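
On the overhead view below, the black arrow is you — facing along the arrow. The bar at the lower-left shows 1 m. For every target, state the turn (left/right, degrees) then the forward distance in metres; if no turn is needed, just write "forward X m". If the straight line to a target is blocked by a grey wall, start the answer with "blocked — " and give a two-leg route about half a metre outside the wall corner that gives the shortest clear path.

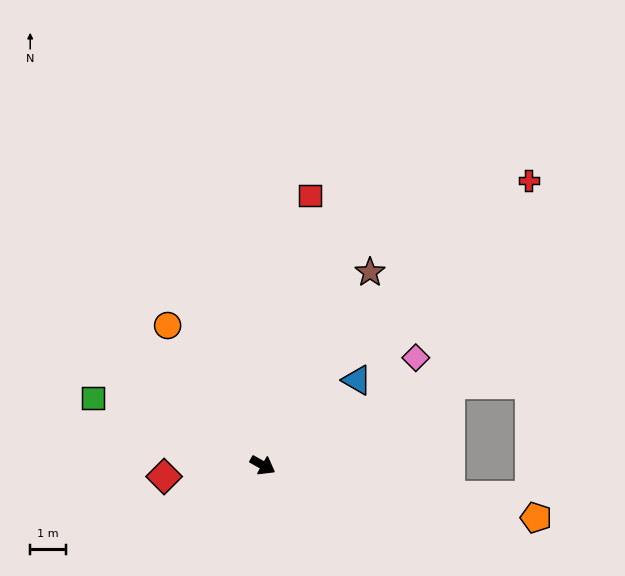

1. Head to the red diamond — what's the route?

turn right 144°, forward 2.8 m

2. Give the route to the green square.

turn right 172°, forward 5.2 m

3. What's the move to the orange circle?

turn left 154°, forward 4.8 m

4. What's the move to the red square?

turn left 110°, forward 7.7 m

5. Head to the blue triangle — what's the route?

turn left 72°, forward 3.6 m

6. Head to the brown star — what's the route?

turn left 90°, forward 6.2 m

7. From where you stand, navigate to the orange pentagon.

turn left 19°, forward 7.9 m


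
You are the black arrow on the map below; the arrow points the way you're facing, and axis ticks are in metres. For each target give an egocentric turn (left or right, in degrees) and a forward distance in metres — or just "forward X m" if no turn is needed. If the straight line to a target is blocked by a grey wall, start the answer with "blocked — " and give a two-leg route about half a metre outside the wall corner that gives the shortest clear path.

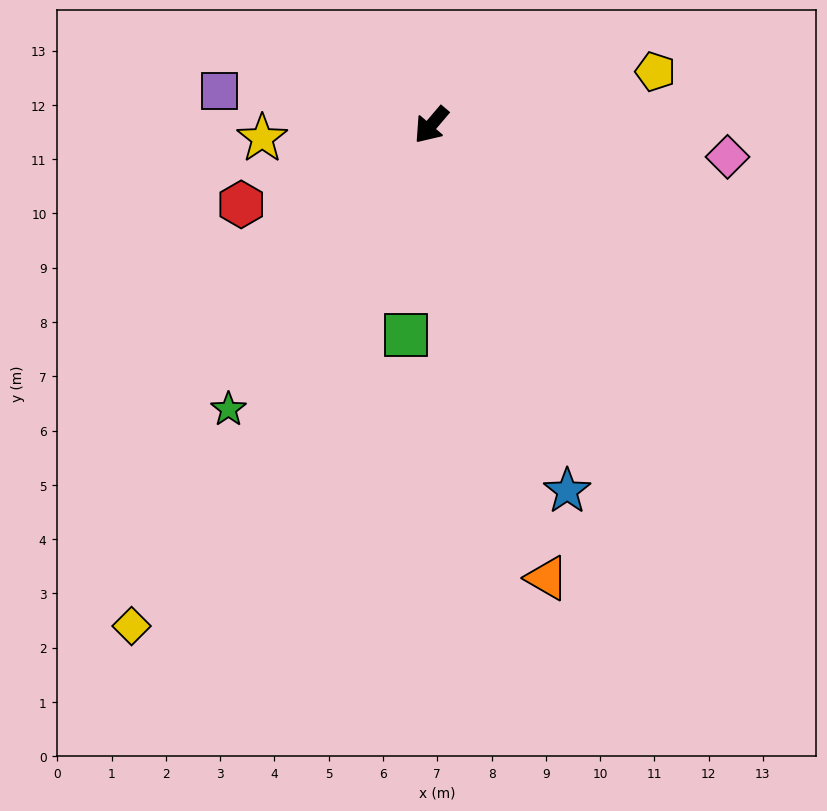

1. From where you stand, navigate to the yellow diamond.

turn left 10°, forward 10.8 m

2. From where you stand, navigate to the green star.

turn left 5°, forward 6.4 m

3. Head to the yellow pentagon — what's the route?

turn left 144°, forward 4.2 m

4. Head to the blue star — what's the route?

turn left 61°, forward 7.2 m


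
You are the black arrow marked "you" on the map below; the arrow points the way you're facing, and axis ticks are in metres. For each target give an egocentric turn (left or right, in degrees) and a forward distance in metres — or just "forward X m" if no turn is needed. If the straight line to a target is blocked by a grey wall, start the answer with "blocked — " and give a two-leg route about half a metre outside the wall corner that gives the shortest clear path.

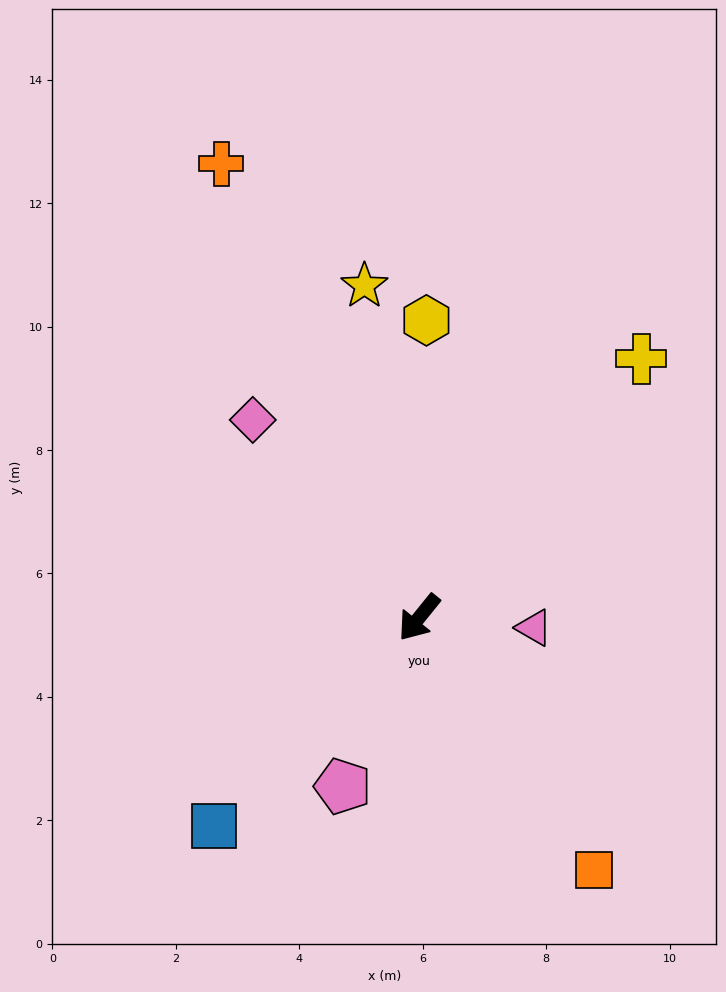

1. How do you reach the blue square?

turn right 6°, forward 4.7 m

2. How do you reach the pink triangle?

turn left 124°, forward 1.9 m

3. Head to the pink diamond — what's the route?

turn right 101°, forward 4.2 m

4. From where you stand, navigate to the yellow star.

turn right 132°, forward 5.5 m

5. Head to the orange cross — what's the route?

turn right 117°, forward 8.0 m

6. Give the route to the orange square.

turn left 74°, forward 5.0 m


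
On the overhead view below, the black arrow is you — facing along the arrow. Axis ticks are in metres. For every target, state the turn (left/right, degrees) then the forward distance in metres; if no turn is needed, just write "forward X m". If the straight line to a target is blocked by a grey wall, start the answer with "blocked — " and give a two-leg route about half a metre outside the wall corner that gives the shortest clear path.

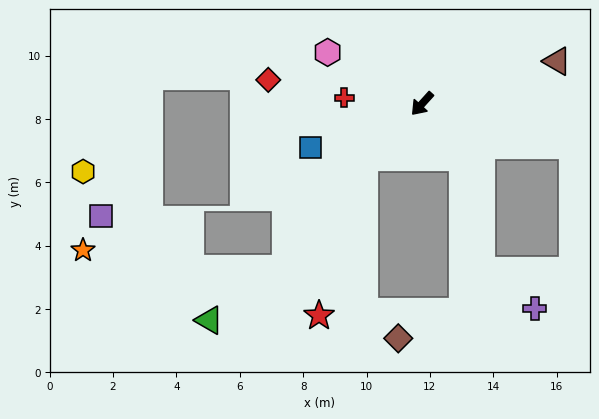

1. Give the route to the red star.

blocked — turn right 5°, forward 2.5 m, then turn left 31°, forward 5.2 m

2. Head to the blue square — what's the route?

turn right 26°, forward 3.8 m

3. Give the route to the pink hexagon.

turn right 76°, forward 3.4 m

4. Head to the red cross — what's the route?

turn right 52°, forward 2.5 m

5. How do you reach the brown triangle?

turn left 150°, forward 4.5 m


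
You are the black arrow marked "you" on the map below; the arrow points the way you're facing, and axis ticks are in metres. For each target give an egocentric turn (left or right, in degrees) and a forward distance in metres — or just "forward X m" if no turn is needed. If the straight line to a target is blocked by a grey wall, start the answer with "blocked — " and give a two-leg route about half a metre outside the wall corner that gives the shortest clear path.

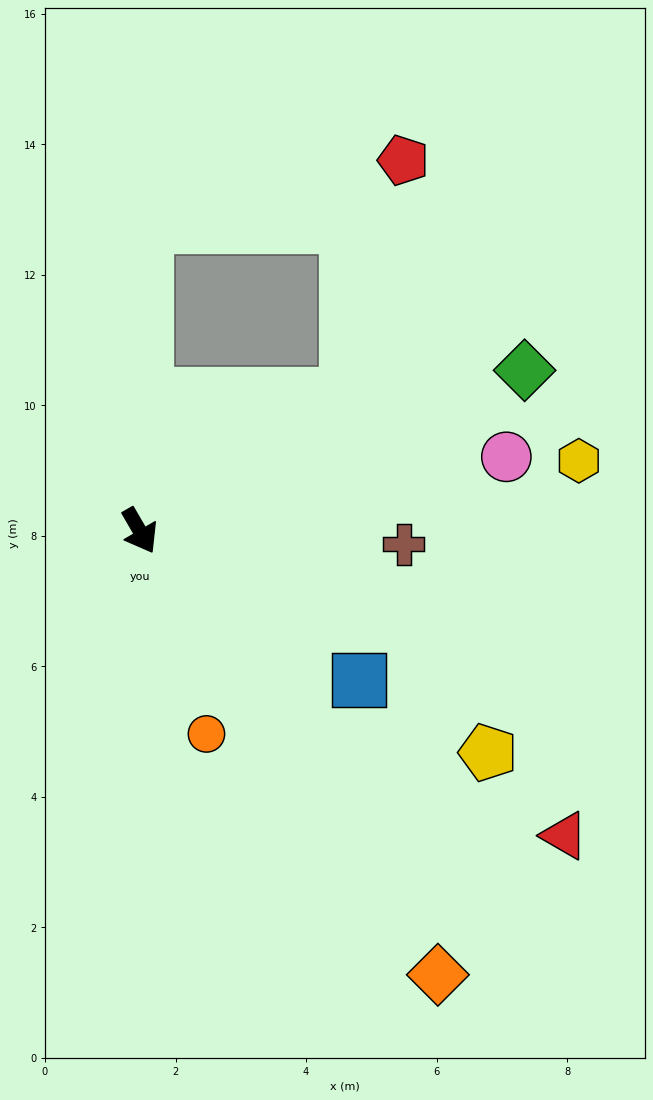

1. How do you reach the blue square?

turn left 26°, forward 4.1 m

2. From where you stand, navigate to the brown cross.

turn left 57°, forward 4.0 m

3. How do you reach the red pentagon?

blocked — turn left 93°, forward 3.8 m, then turn left 44°, forward 3.7 m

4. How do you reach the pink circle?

turn left 71°, forward 5.7 m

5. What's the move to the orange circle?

turn right 12°, forward 3.3 m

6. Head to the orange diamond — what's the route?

turn left 4°, forward 8.2 m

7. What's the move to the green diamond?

turn left 83°, forward 6.4 m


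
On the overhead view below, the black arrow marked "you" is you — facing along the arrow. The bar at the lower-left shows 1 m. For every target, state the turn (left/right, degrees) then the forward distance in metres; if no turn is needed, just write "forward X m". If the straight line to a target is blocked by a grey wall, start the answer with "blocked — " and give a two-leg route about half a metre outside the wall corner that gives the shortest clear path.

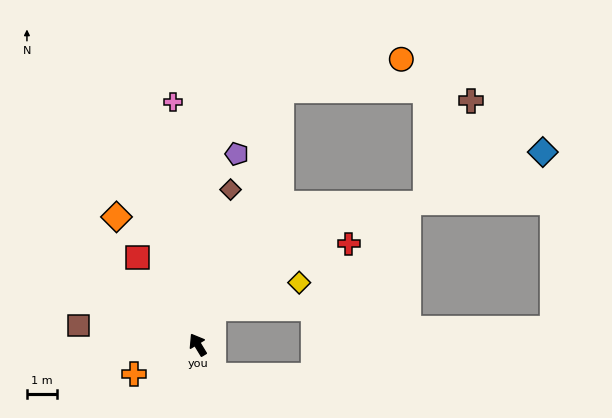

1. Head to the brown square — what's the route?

turn left 49°, forward 4.1 m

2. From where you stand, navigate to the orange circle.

blocked — turn right 50°, forward 9.0 m, then turn right 57°, forward 4.1 m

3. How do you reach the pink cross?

turn right 25°, forward 8.2 m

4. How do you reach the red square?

turn left 3°, forward 3.5 m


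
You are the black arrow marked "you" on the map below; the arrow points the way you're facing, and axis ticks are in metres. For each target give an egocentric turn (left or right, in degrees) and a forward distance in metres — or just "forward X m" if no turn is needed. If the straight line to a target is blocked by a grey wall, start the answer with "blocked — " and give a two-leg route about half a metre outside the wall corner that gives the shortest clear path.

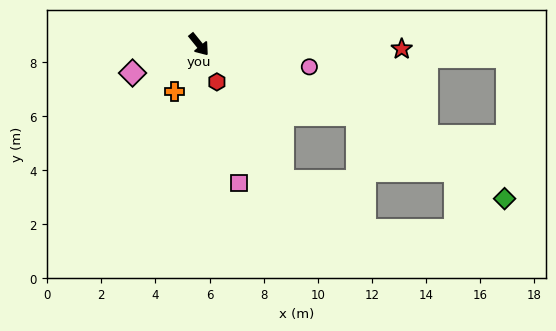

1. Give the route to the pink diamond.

turn right 106°, forward 2.7 m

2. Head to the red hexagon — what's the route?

turn right 13°, forward 1.5 m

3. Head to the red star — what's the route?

turn left 50°, forward 7.5 m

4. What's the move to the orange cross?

turn right 67°, forward 2.0 m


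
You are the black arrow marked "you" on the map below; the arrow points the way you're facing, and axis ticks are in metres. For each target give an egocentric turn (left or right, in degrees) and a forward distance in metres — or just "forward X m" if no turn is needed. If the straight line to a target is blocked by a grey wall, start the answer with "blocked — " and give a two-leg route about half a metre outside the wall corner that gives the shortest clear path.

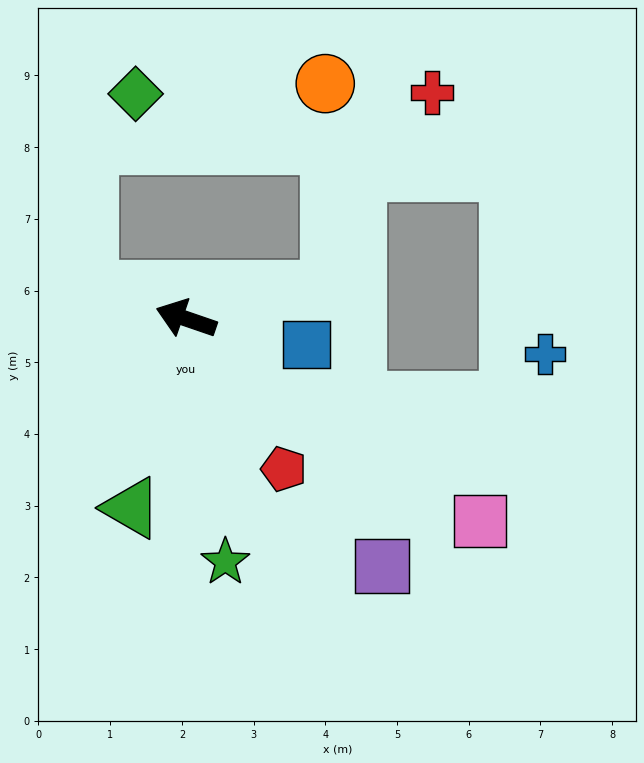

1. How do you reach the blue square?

turn right 173°, forward 1.7 m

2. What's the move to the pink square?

turn left 164°, forward 5.0 m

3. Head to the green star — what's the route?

turn left 118°, forward 3.4 m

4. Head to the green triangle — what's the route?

turn left 93°, forward 2.7 m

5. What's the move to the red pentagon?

turn left 142°, forward 2.5 m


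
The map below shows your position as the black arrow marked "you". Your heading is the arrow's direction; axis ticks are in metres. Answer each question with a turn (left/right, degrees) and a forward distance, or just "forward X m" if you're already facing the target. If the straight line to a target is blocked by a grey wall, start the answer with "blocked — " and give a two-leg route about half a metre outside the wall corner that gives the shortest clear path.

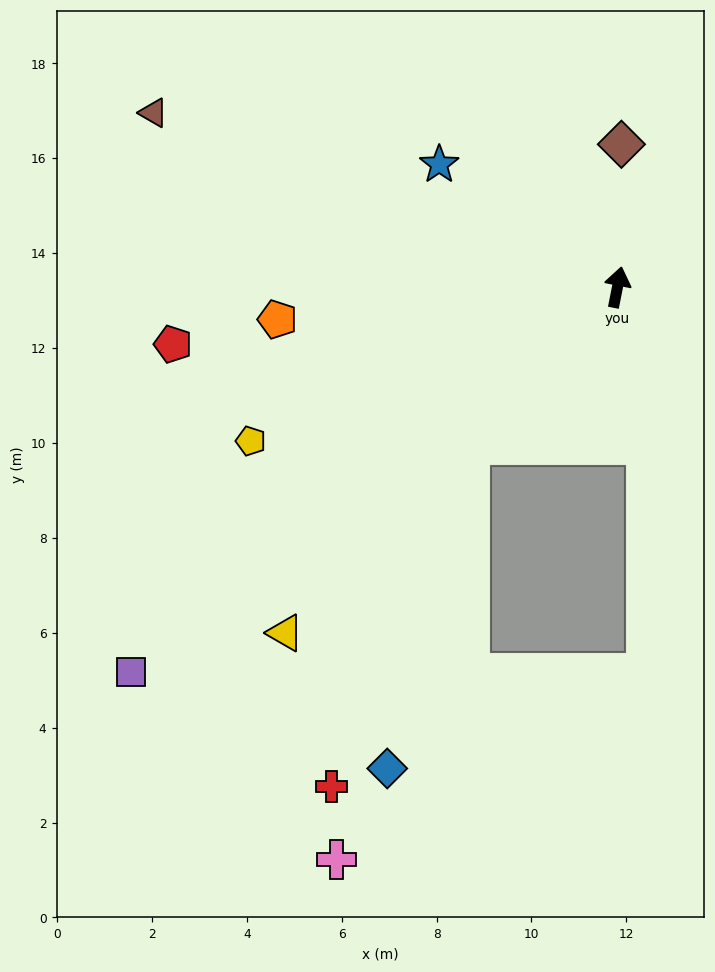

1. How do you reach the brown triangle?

turn left 81°, forward 10.4 m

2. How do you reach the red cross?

blocked — turn left 148°, forward 4.6 m, then turn left 21°, forward 7.8 m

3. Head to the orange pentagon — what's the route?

turn left 107°, forward 7.2 m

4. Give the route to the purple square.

turn left 140°, forward 13.1 m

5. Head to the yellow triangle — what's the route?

turn left 147°, forward 10.1 m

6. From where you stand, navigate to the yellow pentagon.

turn left 124°, forward 8.4 m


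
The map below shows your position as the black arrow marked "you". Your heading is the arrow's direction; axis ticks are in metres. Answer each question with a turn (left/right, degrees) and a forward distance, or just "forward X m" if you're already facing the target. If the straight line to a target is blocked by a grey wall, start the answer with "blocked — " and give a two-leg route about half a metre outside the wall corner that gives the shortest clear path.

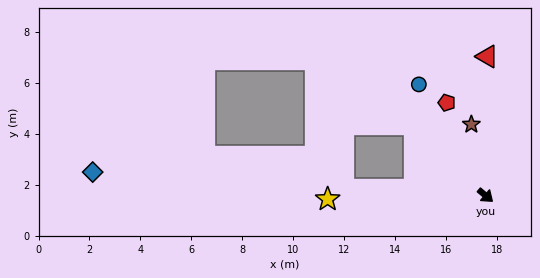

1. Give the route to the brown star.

turn left 141°, forward 2.8 m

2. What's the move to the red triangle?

turn left 129°, forward 5.5 m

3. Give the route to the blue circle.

turn left 161°, forward 5.1 m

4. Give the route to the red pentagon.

turn left 153°, forward 4.0 m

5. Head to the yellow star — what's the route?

turn right 139°, forward 6.2 m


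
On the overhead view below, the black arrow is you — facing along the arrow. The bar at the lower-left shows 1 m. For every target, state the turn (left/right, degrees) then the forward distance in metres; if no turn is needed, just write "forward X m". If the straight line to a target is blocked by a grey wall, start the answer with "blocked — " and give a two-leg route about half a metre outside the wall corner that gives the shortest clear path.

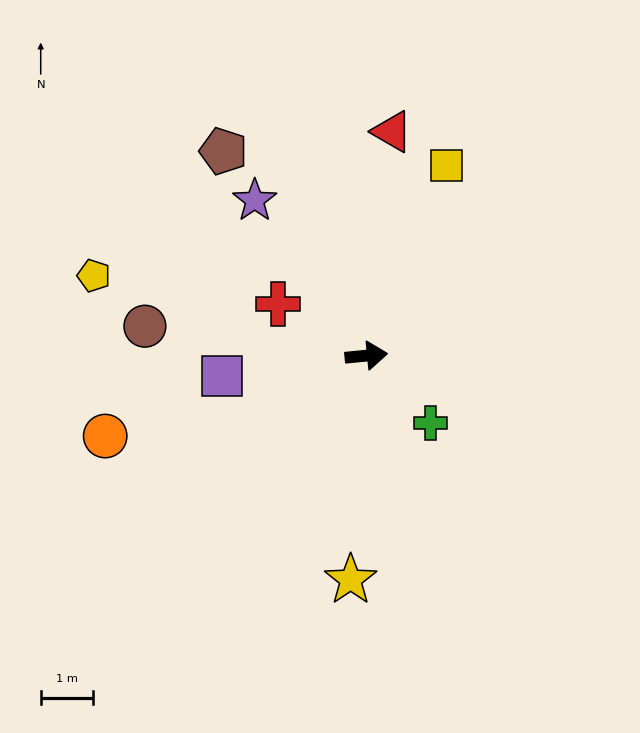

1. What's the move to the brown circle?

turn left 167°, forward 4.3 m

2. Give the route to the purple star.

turn left 120°, forward 3.6 m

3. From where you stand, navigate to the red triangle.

turn left 78°, forward 4.3 m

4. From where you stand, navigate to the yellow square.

turn left 62°, forward 3.9 m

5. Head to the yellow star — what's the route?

turn right 100°, forward 4.3 m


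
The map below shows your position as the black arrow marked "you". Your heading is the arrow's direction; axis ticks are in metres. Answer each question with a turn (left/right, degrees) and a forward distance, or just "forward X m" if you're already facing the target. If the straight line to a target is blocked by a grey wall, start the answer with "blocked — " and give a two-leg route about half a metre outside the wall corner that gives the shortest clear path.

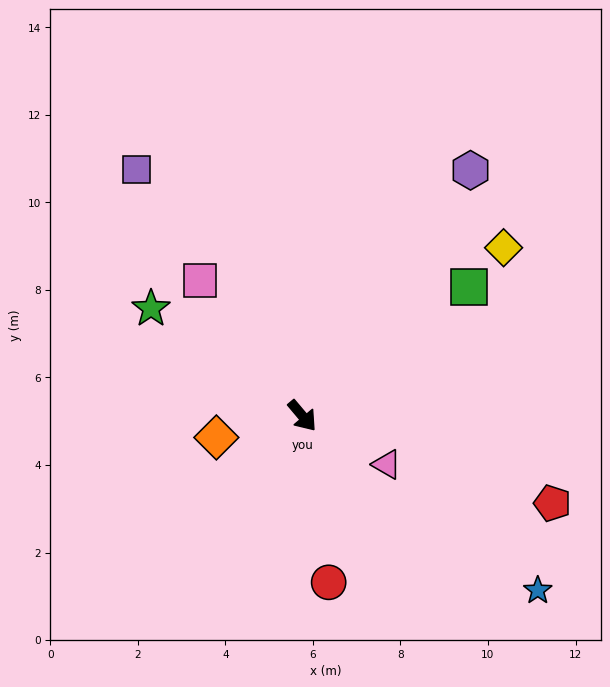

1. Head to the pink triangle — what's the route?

turn left 20°, forward 2.2 m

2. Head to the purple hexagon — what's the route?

turn left 105°, forward 6.8 m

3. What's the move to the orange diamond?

turn right 116°, forward 2.0 m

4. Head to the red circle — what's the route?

turn right 31°, forward 3.9 m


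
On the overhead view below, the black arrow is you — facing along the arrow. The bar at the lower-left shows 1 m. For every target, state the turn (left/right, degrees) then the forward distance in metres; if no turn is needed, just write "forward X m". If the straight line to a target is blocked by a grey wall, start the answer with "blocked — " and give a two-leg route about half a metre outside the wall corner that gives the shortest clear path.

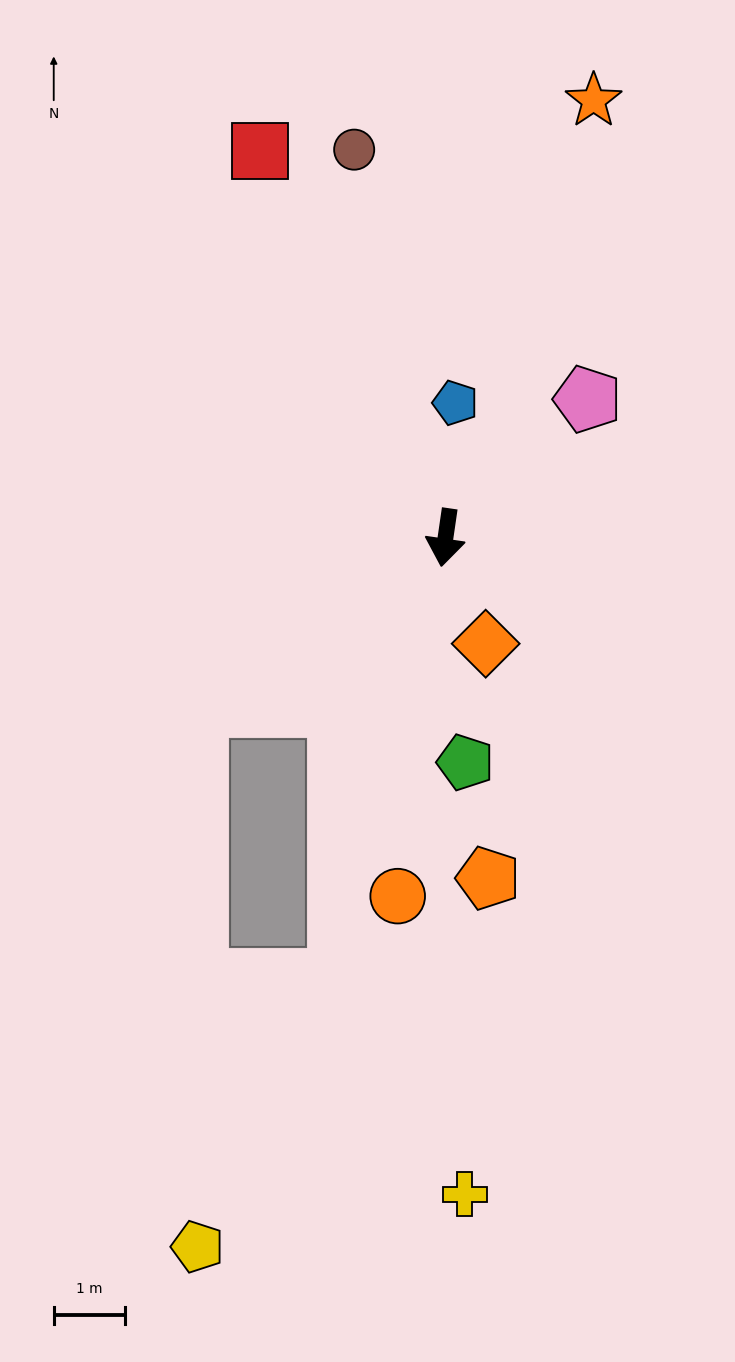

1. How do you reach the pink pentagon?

turn left 143°, forward 2.8 m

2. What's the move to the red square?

turn right 146°, forward 6.0 m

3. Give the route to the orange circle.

forward 5.1 m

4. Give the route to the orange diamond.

turn left 29°, forward 1.6 m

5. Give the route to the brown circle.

turn right 158°, forward 5.6 m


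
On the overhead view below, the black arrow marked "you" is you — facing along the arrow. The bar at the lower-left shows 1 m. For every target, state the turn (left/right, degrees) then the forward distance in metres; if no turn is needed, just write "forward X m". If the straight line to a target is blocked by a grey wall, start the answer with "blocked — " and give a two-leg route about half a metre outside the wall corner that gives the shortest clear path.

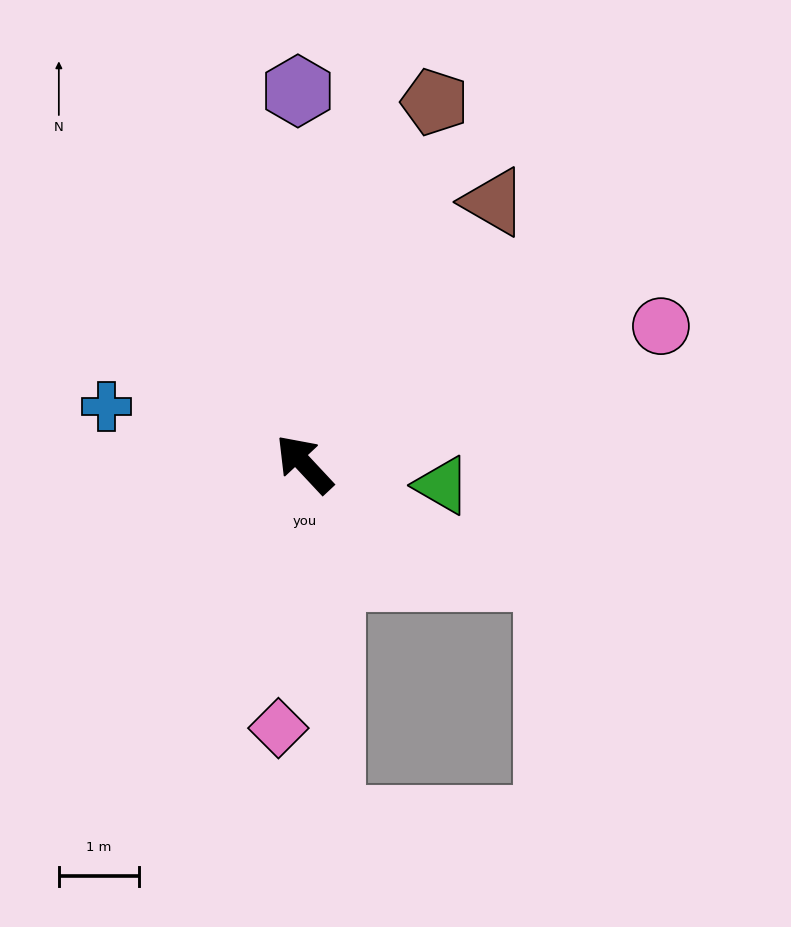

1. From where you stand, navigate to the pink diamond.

turn left 131°, forward 3.3 m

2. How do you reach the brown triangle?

turn right 79°, forward 4.0 m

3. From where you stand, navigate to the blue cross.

turn left 31°, forward 2.6 m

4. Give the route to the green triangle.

turn right 142°, forward 1.7 m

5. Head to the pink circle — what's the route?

turn right 112°, forward 4.7 m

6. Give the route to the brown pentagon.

turn right 63°, forward 4.8 m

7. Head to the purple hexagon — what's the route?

turn right 42°, forward 4.6 m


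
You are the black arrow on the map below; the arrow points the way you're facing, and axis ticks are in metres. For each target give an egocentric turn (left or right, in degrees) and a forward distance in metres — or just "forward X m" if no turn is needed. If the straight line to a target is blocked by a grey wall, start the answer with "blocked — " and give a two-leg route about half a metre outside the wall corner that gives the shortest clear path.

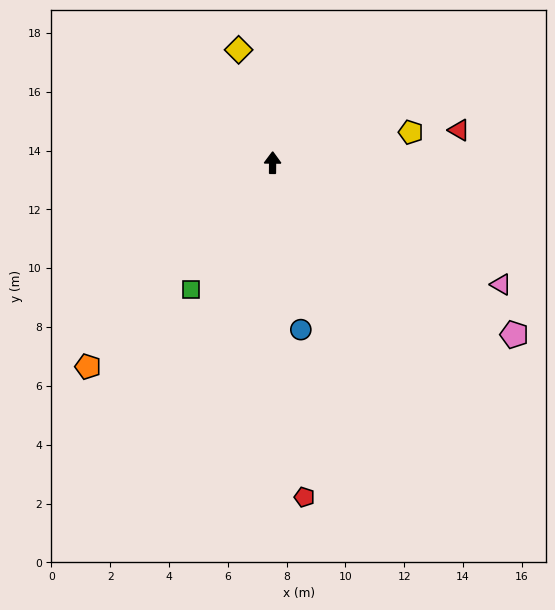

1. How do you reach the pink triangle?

turn right 118°, forward 8.8 m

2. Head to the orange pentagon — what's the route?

turn left 138°, forward 9.4 m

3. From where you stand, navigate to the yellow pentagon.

turn right 77°, forward 4.8 m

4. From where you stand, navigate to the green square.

turn left 148°, forward 5.1 m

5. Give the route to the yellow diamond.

turn left 17°, forward 4.0 m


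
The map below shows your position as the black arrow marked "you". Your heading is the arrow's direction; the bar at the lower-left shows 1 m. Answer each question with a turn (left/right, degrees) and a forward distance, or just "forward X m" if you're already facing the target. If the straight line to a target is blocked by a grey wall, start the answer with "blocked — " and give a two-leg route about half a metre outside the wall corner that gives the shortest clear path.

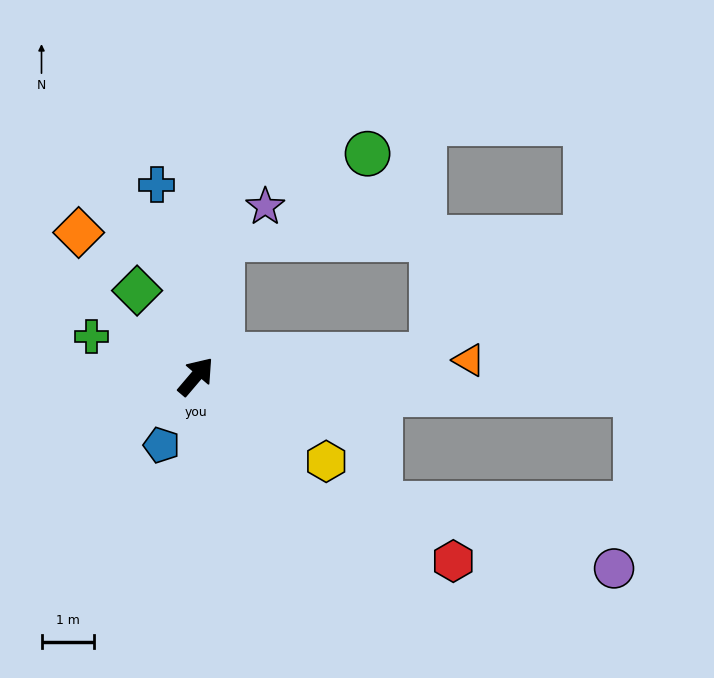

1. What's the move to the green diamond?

turn left 75°, forward 2.0 m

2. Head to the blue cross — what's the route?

turn left 52°, forward 3.7 m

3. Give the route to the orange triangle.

turn right 46°, forward 5.2 m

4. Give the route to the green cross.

turn left 109°, forward 2.1 m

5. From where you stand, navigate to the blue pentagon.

turn right 166°, forward 1.5 m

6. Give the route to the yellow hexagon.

turn right 83°, forward 3.0 m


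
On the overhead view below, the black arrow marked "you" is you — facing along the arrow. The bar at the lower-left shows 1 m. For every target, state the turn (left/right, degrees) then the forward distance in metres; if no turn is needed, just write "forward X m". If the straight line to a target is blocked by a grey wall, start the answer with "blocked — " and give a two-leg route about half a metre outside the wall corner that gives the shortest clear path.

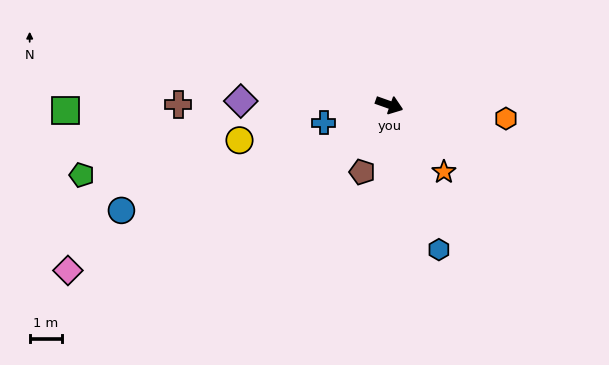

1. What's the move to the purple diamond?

turn right 162°, forward 4.6 m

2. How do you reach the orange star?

turn right 31°, forward 2.7 m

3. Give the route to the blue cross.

turn right 145°, forward 2.1 m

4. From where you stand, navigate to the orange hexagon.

turn left 13°, forward 3.7 m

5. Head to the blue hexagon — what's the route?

turn right 52°, forward 4.8 m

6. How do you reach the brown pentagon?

turn right 92°, forward 2.3 m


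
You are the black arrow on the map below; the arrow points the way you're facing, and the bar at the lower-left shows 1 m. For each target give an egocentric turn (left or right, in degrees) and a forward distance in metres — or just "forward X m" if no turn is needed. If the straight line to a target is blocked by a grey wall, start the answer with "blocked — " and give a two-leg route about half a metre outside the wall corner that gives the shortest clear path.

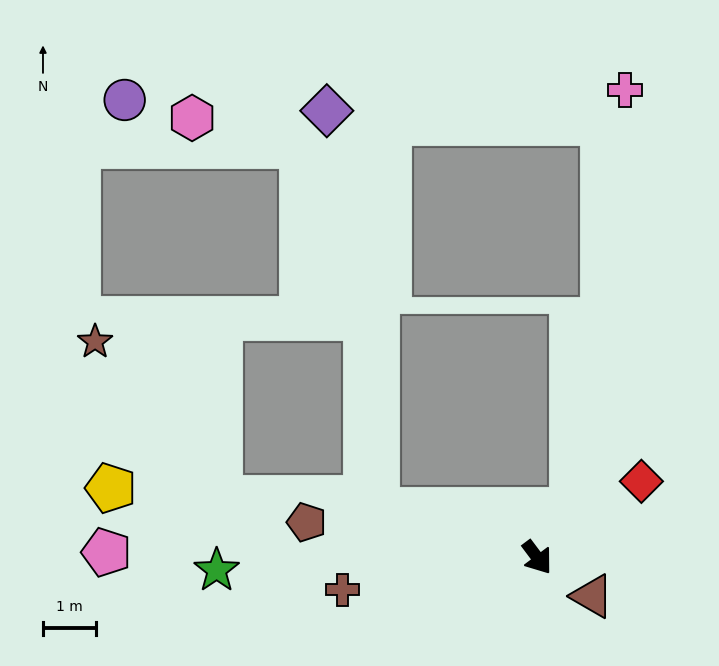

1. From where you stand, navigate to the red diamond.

turn left 89°, forward 2.4 m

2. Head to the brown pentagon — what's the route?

turn right 136°, forward 4.4 m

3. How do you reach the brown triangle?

turn left 18°, forward 1.3 m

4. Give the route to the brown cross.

turn right 117°, forward 3.7 m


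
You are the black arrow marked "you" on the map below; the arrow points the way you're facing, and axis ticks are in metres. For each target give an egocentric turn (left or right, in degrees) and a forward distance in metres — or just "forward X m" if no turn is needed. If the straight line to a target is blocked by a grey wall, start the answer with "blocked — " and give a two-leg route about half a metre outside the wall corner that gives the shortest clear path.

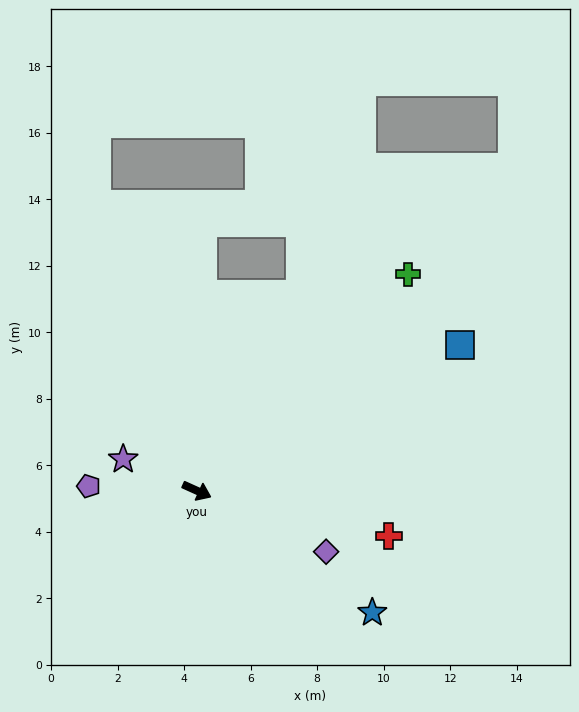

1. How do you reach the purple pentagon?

turn right 158°, forward 3.3 m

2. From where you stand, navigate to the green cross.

turn left 70°, forward 9.1 m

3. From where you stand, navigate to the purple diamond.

forward 4.3 m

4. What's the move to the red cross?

turn left 11°, forward 5.9 m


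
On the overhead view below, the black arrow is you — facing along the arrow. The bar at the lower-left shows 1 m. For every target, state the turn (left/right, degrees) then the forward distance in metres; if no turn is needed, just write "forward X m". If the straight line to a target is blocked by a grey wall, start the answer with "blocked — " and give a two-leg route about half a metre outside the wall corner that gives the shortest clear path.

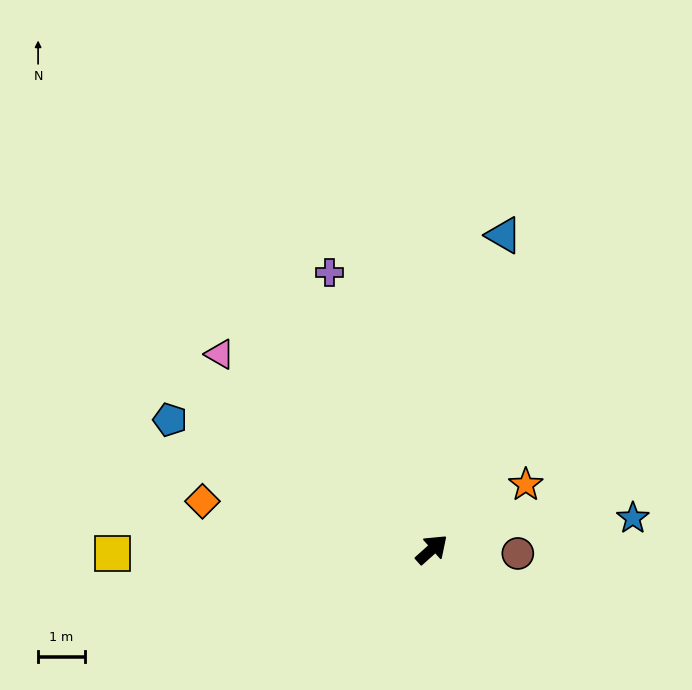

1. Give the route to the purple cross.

turn left 68°, forward 6.3 m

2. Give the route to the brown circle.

turn right 45°, forward 1.8 m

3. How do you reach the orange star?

turn right 7°, forward 2.4 m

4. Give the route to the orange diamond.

turn left 126°, forward 5.0 m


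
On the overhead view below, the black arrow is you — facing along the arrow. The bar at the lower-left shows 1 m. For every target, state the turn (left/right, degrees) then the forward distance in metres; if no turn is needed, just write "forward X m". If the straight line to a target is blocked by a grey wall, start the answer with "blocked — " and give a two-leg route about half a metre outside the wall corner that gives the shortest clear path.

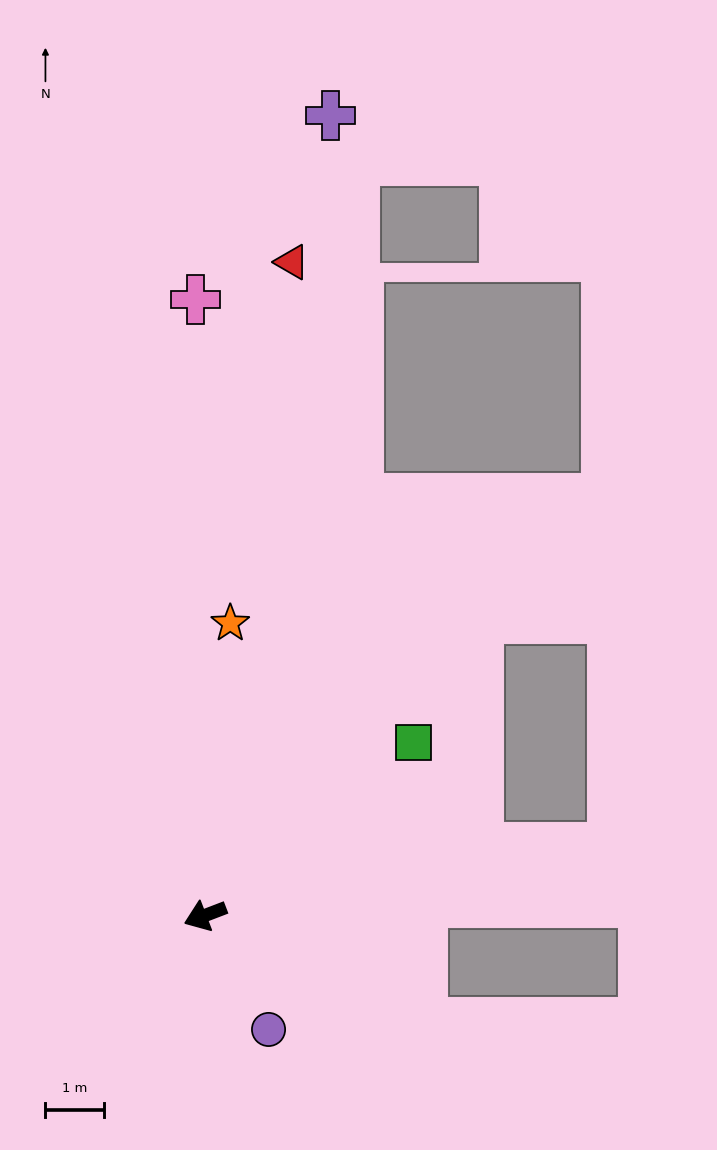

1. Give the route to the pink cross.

turn right 110°, forward 10.6 m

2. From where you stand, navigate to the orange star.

turn right 116°, forward 5.0 m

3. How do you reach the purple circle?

turn left 98°, forward 2.2 m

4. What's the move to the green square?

turn right 161°, forward 4.6 m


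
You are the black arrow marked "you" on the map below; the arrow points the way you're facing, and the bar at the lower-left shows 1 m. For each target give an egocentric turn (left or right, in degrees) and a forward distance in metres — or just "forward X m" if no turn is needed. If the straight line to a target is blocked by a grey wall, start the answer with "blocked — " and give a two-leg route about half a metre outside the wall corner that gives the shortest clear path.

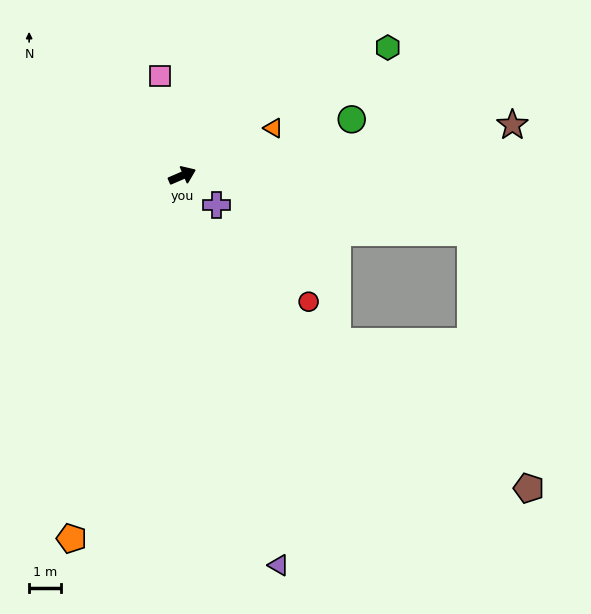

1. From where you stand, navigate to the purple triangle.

turn right 99°, forward 12.6 m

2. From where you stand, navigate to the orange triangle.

turn left 4°, forward 3.2 m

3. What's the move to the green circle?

turn right 5°, forward 5.6 m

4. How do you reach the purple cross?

turn right 64°, forward 1.4 m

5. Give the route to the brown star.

turn right 15°, forward 10.5 m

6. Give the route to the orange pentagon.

turn right 130°, forward 11.9 m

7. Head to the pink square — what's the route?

turn left 79°, forward 3.2 m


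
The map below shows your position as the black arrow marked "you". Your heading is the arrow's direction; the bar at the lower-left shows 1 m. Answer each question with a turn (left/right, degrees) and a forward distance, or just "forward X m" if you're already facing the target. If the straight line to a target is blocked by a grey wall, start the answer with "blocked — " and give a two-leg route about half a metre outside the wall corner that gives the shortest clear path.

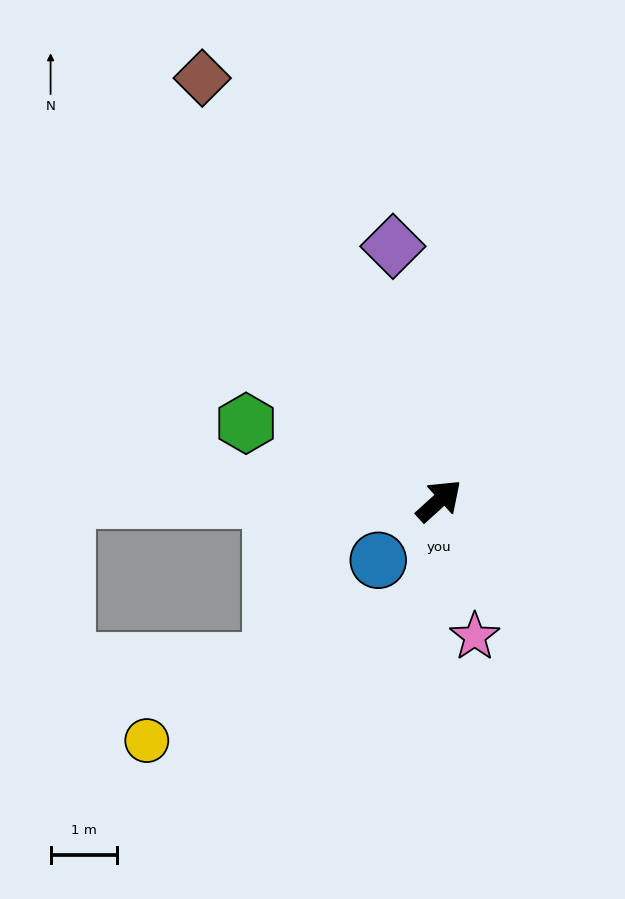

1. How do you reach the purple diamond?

turn left 58°, forward 3.9 m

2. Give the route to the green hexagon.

turn left 116°, forward 3.1 m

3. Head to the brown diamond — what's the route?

turn left 77°, forward 7.3 m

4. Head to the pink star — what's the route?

turn right 117°, forward 2.1 m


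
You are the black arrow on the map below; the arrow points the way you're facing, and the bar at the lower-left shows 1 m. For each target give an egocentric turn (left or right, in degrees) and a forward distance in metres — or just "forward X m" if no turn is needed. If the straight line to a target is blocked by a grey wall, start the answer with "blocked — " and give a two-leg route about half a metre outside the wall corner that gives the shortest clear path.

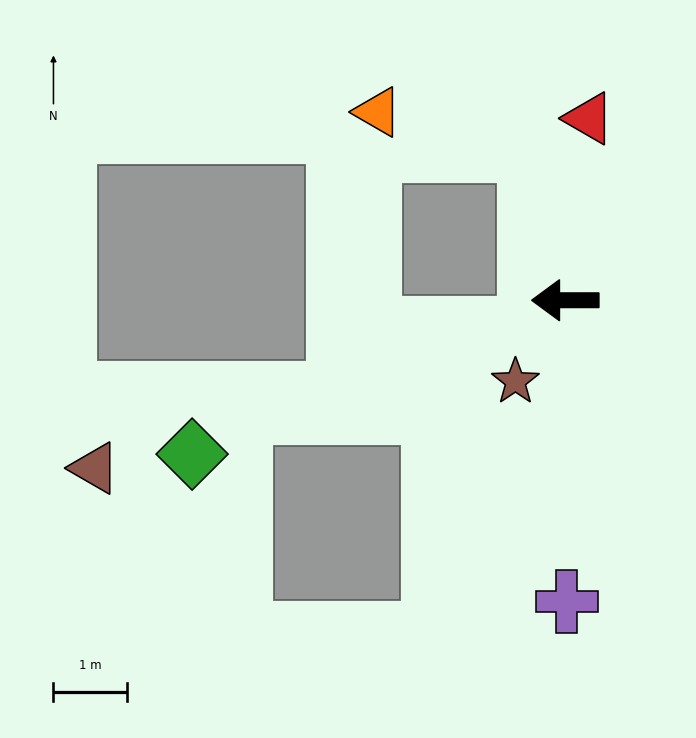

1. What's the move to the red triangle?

turn right 97°, forward 2.5 m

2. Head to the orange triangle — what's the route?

blocked — turn right 76°, forward 2.1 m, then turn left 61°, forward 2.1 m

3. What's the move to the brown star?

turn left 58°, forward 1.3 m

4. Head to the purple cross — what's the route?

turn left 90°, forward 4.1 m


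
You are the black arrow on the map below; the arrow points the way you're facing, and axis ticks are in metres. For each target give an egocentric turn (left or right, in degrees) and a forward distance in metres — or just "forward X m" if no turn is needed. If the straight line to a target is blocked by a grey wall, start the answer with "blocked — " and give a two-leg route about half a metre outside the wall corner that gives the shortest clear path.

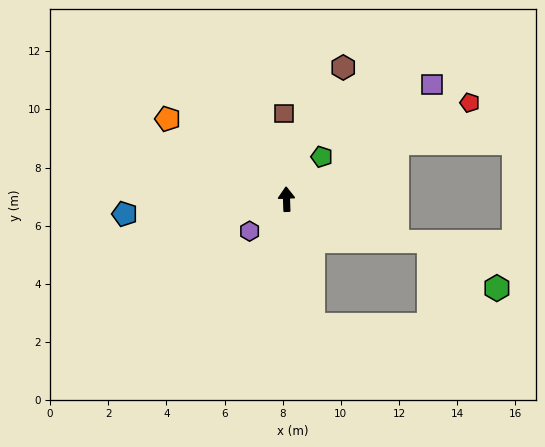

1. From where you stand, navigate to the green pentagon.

turn right 42°, forward 1.9 m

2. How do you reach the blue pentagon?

turn left 93°, forward 5.6 m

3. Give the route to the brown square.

forward 2.9 m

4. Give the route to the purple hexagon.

turn left 129°, forward 1.7 m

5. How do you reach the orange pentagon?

turn left 54°, forward 4.9 m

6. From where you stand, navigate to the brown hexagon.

turn right 25°, forward 4.9 m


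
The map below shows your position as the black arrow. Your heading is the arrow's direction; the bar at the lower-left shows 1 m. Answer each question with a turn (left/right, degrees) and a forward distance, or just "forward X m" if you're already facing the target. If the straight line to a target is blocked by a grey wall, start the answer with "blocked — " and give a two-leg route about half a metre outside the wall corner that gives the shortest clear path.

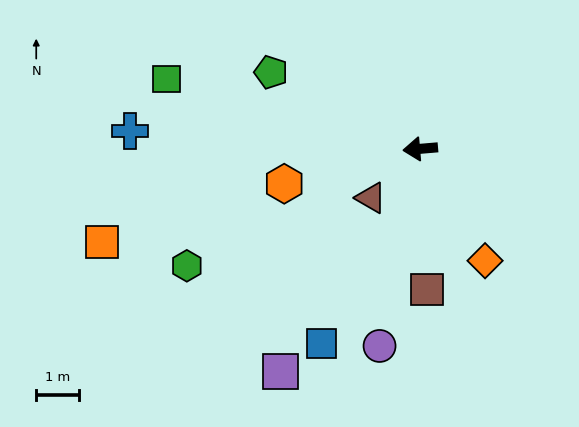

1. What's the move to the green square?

turn right 20°, forward 6.1 m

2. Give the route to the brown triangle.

turn left 40°, forward 1.6 m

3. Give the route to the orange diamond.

turn left 115°, forward 3.0 m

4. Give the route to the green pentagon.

turn right 32°, forward 3.9 m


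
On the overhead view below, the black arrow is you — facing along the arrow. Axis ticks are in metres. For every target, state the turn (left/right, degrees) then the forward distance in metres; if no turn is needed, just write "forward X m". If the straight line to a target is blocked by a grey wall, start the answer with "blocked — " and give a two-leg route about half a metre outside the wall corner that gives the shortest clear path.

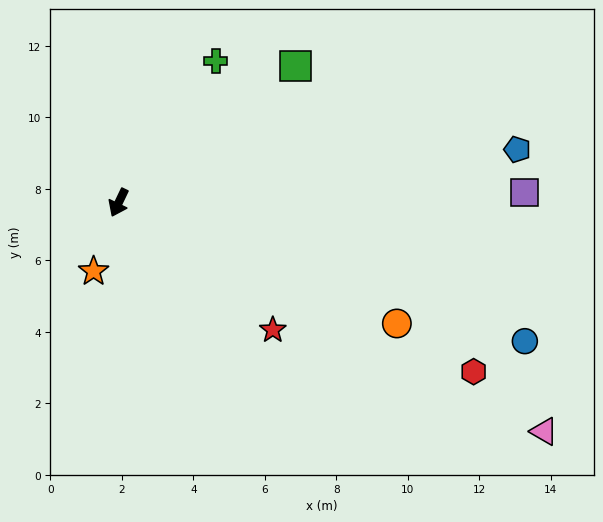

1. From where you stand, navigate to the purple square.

turn left 117°, forward 11.4 m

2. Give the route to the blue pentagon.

turn left 123°, forward 11.3 m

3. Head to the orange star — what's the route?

turn left 6°, forward 2.0 m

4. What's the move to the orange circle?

turn left 92°, forward 8.5 m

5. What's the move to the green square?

turn left 153°, forward 6.3 m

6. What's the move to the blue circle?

turn left 97°, forward 12.0 m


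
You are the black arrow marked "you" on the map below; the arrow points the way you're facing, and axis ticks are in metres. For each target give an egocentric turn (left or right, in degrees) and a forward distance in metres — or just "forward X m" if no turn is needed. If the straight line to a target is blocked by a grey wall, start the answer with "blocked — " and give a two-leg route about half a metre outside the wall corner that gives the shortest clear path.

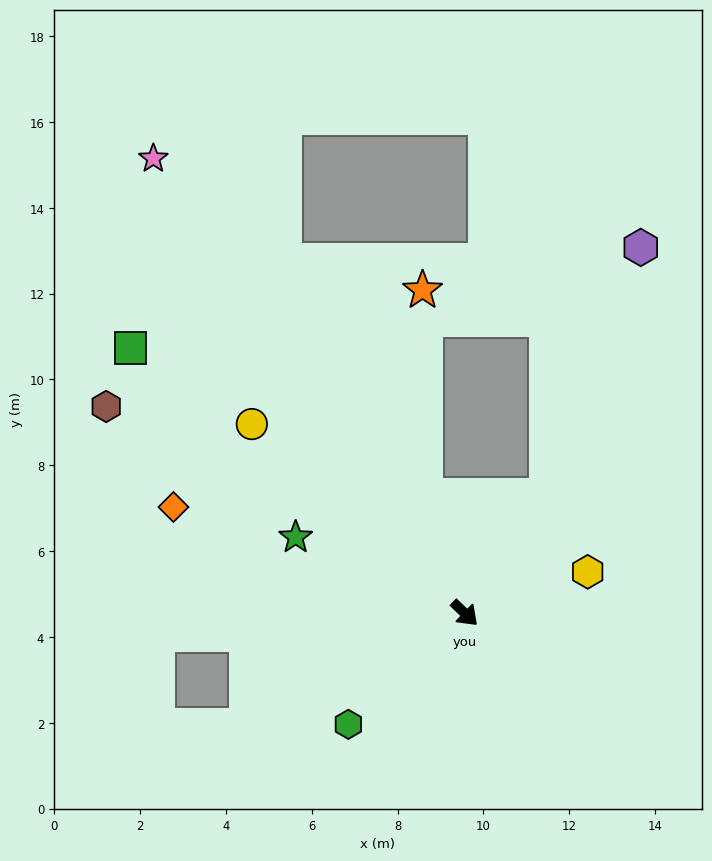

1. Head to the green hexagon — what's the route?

turn right 93°, forward 3.7 m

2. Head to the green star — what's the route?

turn right 160°, forward 4.3 m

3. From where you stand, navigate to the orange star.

blocked — turn left 153°, forward 2.9 m, then turn right 19°, forward 4.8 m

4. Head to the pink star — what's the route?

turn left 168°, forward 12.8 m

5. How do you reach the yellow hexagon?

turn left 62°, forward 3.0 m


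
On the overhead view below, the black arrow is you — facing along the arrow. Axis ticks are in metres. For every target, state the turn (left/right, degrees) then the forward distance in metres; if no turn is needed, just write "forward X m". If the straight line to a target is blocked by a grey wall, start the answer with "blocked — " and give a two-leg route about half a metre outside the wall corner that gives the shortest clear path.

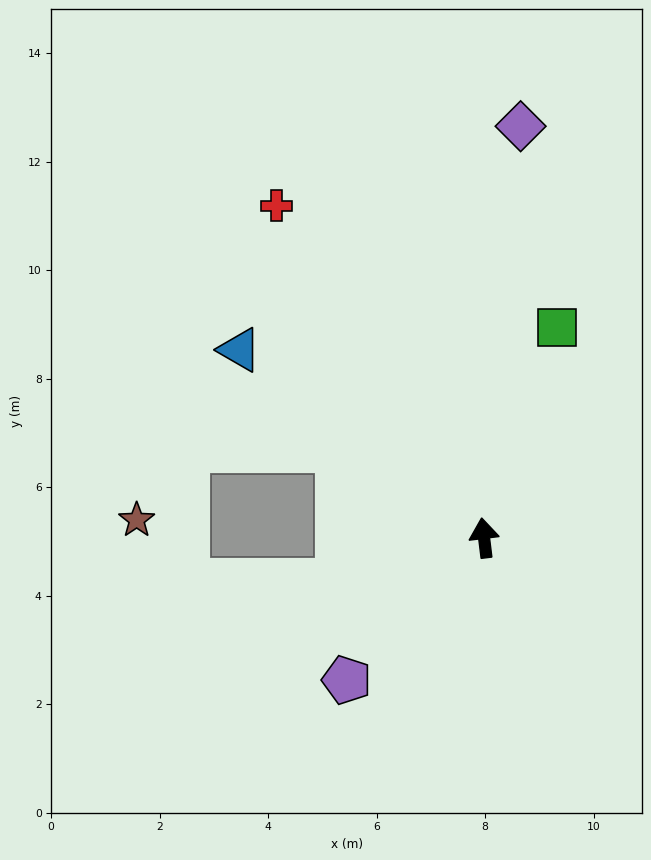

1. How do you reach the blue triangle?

turn left 46°, forward 5.7 m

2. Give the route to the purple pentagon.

turn left 129°, forward 3.6 m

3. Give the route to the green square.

turn right 26°, forward 4.1 m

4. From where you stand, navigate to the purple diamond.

turn right 12°, forward 7.6 m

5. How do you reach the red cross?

turn left 25°, forward 7.2 m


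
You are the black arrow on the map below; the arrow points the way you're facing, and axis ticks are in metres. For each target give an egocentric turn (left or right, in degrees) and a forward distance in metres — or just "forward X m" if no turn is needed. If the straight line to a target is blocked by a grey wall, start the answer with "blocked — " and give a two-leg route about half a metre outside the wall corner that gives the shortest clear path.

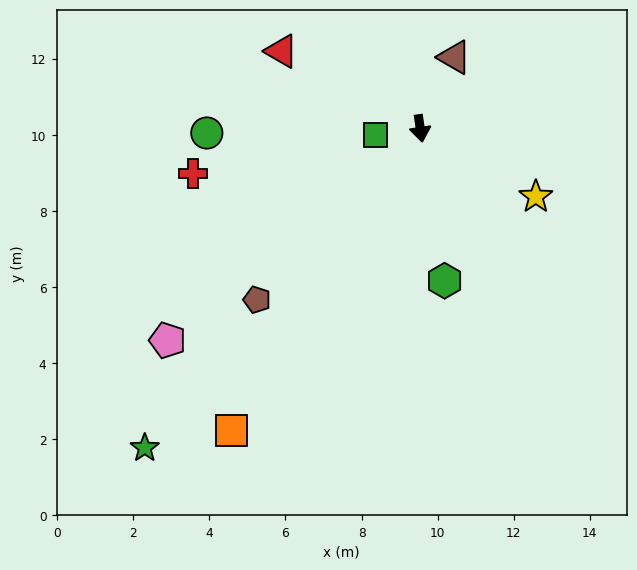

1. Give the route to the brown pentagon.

turn right 52°, forward 6.2 m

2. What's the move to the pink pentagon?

turn right 58°, forward 8.7 m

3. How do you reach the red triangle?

turn right 127°, forward 4.2 m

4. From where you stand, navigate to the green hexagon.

forward 4.1 m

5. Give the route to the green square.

turn right 90°, forward 1.2 m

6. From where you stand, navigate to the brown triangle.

turn left 146°, forward 2.1 m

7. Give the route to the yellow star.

turn left 51°, forward 3.5 m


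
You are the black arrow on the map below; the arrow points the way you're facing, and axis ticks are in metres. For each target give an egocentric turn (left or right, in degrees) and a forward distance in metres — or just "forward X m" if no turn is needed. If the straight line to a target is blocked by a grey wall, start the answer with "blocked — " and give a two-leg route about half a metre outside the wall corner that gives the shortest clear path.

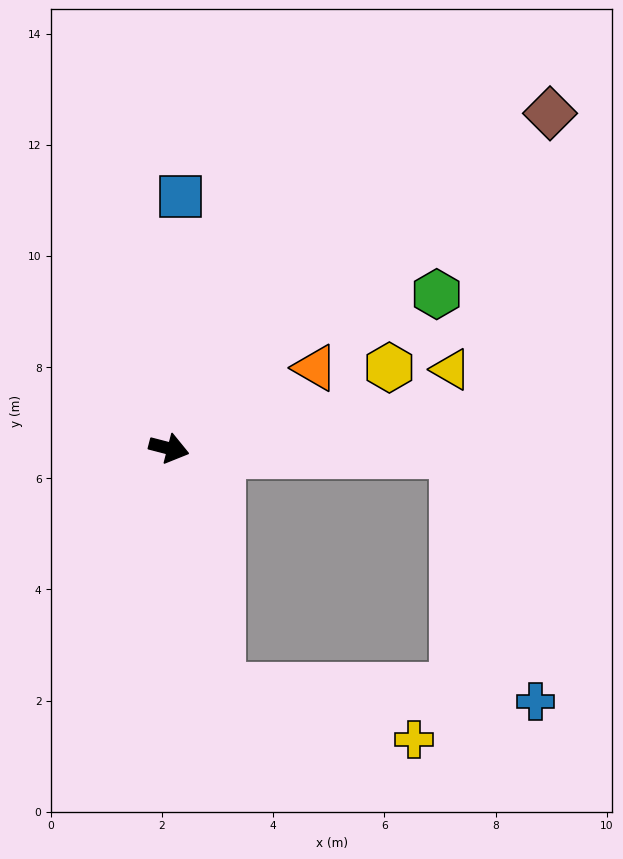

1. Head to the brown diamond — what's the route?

turn left 56°, forward 9.1 m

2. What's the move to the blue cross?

blocked — turn left 13°, forward 5.1 m, then turn right 70°, forward 4.7 m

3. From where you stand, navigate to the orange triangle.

turn left 43°, forward 3.0 m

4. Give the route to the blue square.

turn left 102°, forward 4.5 m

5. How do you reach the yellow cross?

blocked — turn right 63°, forward 4.4 m, then turn left 62°, forward 3.6 m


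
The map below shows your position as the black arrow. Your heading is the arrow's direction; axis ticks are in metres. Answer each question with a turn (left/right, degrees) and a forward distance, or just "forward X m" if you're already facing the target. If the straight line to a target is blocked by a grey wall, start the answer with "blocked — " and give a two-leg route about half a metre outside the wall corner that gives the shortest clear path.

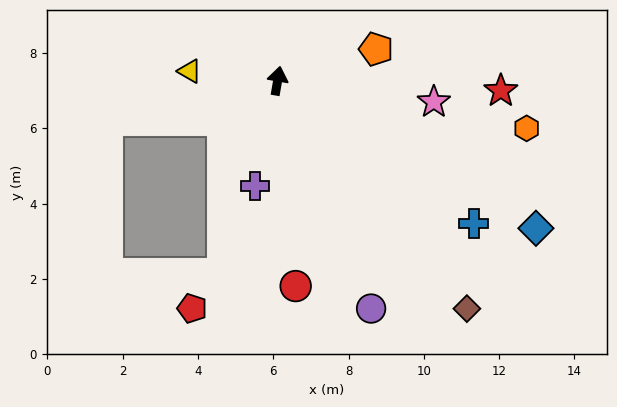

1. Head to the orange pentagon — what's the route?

turn right 62°, forward 2.7 m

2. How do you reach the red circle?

turn right 165°, forward 5.5 m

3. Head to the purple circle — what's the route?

turn right 148°, forward 6.5 m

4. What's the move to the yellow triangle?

turn left 94°, forward 2.4 m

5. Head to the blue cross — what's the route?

turn right 116°, forward 6.4 m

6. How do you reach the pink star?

turn right 88°, forward 4.2 m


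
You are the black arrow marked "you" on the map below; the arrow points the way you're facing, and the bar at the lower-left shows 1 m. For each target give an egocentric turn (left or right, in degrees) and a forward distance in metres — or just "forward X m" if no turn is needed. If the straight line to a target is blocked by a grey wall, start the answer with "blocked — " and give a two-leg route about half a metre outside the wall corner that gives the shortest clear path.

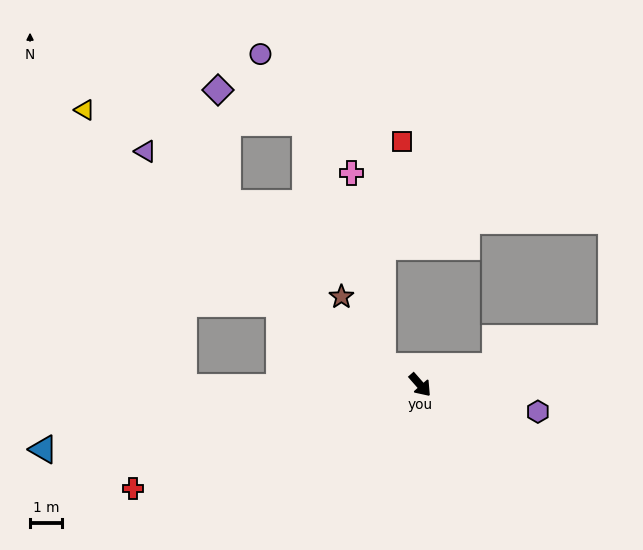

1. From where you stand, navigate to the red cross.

turn right 111°, forward 9.6 m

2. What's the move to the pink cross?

blocked — turn right 157°, forward 1.3 m, then turn right 55°, forward 6.2 m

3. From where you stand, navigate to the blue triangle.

turn right 122°, forward 12.0 m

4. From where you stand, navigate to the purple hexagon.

turn left 36°, forward 3.8 m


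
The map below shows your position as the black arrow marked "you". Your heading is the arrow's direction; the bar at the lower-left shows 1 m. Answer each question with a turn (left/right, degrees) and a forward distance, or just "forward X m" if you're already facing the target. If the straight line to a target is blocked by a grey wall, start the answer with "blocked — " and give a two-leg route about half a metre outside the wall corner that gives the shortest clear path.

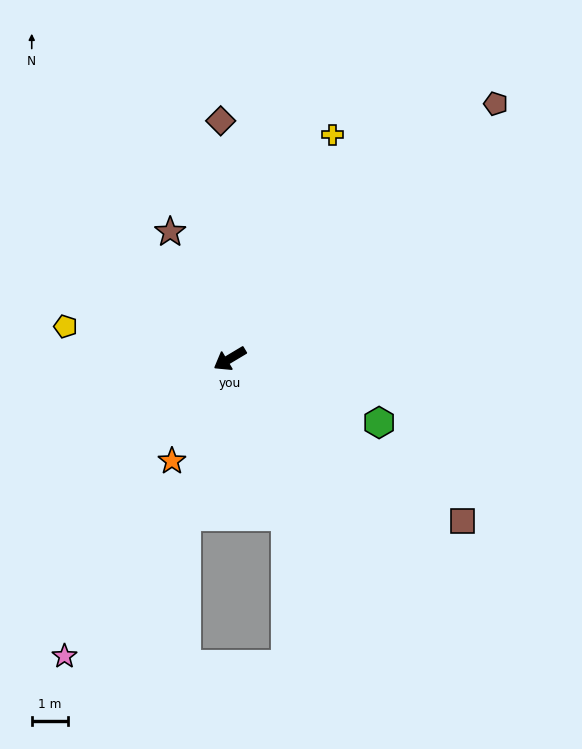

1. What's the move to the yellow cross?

turn right 146°, forward 6.7 m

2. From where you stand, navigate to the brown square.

turn left 114°, forward 7.7 m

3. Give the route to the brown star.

turn right 96°, forward 3.8 m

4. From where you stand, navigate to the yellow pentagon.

turn right 42°, forward 4.6 m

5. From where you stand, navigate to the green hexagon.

turn left 126°, forward 4.4 m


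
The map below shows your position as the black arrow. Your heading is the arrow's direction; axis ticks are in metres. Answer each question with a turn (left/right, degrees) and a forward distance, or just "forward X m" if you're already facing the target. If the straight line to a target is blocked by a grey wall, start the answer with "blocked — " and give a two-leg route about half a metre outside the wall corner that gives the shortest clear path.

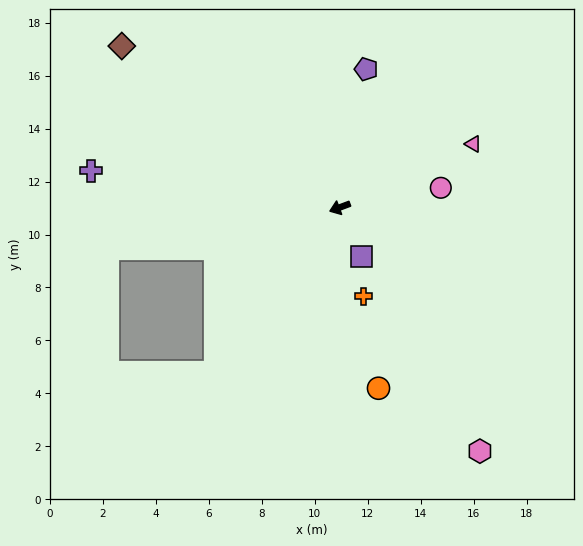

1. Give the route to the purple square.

turn left 94°, forward 2.0 m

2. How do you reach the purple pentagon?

turn right 121°, forward 5.3 m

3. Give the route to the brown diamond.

turn right 57°, forward 10.2 m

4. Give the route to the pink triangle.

turn right 175°, forward 5.6 m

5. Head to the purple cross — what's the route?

turn right 29°, forward 9.5 m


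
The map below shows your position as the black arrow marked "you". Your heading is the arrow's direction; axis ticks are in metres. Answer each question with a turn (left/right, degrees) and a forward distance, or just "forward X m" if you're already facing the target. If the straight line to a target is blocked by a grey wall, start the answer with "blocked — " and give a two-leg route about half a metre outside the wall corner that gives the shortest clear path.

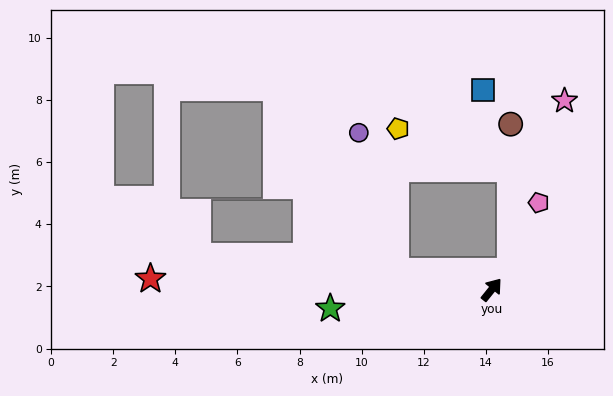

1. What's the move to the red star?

turn left 127°, forward 11.0 m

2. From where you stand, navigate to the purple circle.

blocked — turn left 118°, forward 3.1 m, then turn right 64°, forward 4.6 m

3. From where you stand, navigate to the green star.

turn left 136°, forward 5.2 m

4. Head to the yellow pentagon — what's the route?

blocked — turn left 118°, forward 3.1 m, then turn right 80°, forward 4.6 m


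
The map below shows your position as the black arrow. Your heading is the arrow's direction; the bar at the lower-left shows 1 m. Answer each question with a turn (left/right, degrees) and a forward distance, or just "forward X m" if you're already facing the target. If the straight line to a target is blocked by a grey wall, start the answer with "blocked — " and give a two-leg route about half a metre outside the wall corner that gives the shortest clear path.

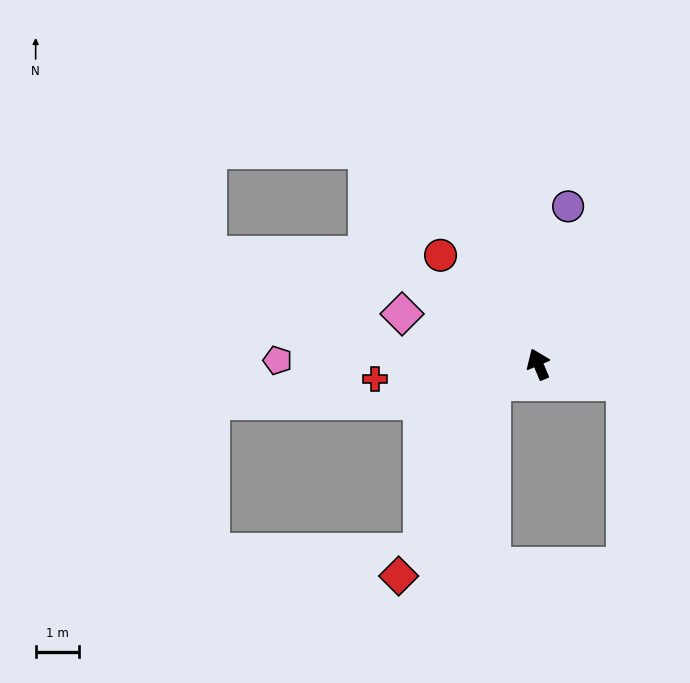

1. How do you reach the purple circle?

turn right 33°, forward 3.7 m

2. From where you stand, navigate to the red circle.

turn left 19°, forward 3.4 m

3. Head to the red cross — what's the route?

turn left 72°, forward 3.8 m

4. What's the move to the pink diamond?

turn left 47°, forward 3.3 m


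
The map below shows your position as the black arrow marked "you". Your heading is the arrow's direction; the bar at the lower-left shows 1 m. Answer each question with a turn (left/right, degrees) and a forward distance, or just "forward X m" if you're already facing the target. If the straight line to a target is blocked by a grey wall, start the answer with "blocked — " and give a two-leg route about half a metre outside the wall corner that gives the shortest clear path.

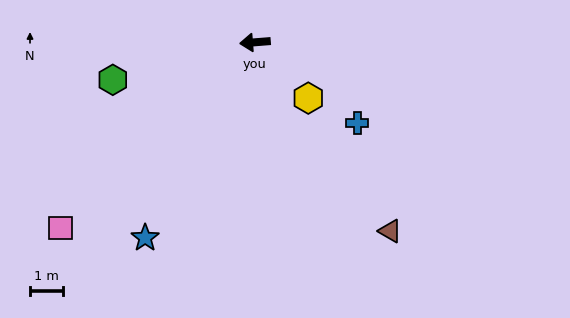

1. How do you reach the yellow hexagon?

turn left 129°, forward 2.4 m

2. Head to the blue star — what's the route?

turn left 56°, forward 6.8 m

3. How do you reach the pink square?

turn left 39°, forward 8.2 m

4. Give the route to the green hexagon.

turn left 10°, forward 4.5 m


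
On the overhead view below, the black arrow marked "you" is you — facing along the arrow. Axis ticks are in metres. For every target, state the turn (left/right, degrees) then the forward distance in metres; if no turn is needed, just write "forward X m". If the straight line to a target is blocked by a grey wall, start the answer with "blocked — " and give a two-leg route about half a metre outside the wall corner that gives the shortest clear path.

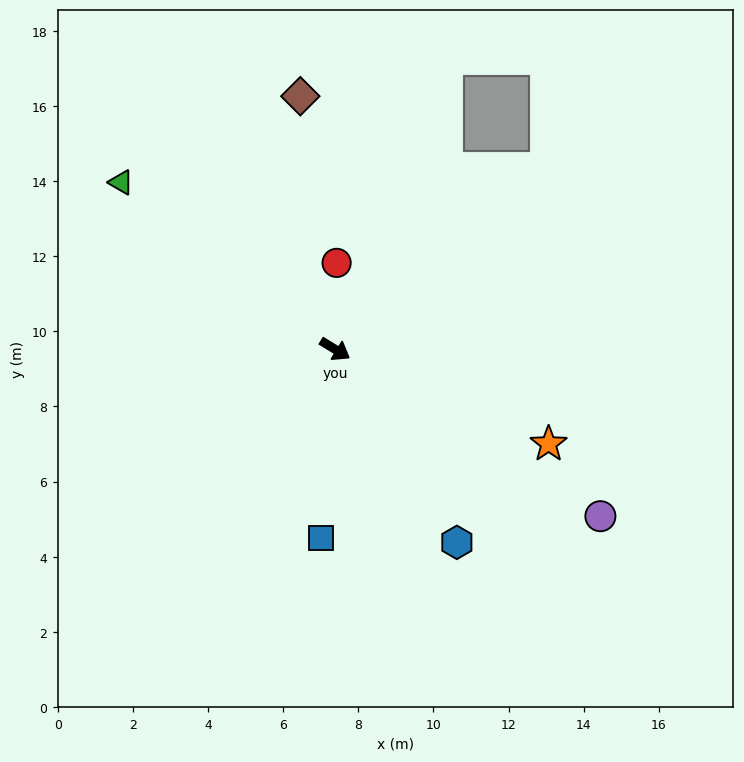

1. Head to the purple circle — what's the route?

forward 8.3 m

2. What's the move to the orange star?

turn left 8°, forward 6.2 m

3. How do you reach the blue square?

turn right 63°, forward 5.0 m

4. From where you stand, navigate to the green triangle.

turn left 173°, forward 7.2 m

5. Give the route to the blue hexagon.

turn right 26°, forward 6.1 m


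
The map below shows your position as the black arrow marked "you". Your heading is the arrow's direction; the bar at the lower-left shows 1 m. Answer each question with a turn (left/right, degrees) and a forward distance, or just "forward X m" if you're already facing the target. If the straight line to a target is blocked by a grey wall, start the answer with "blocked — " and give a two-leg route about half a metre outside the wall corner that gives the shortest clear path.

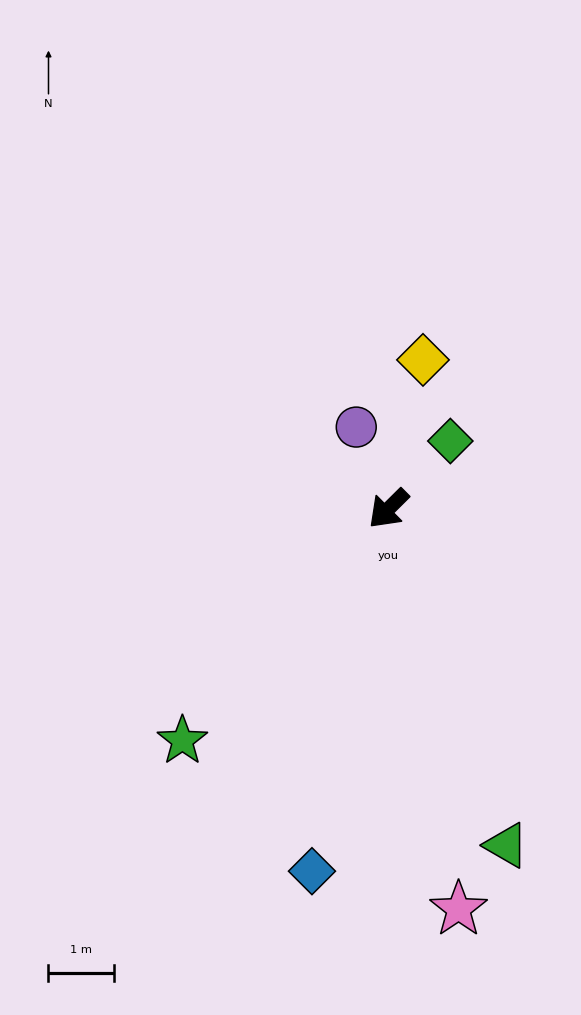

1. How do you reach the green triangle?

turn left 65°, forward 5.4 m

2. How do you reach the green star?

turn left 4°, forward 4.7 m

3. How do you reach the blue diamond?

turn left 33°, forward 5.6 m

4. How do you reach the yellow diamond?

turn right 148°, forward 2.3 m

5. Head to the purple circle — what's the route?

turn right 113°, forward 1.3 m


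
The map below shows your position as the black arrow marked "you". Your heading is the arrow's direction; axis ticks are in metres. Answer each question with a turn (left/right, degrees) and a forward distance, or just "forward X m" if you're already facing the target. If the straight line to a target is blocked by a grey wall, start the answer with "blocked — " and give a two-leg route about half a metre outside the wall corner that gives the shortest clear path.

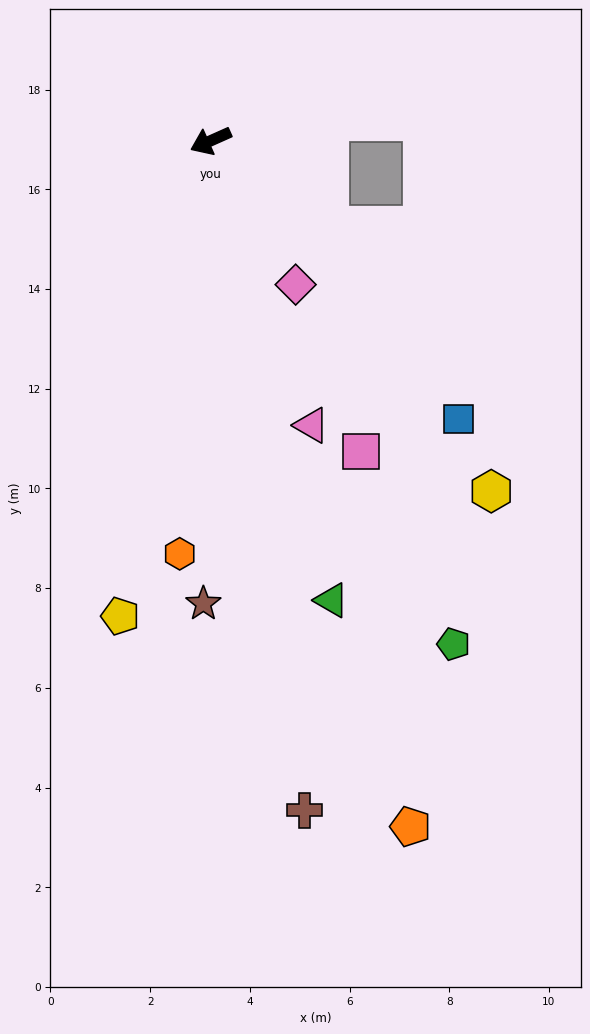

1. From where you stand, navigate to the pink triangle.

turn left 85°, forward 6.1 m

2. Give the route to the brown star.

turn left 65°, forward 9.3 m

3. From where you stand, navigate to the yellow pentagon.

turn left 55°, forward 9.7 m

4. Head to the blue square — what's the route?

turn left 108°, forward 7.5 m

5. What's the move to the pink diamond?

turn left 97°, forward 3.4 m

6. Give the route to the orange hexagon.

turn left 62°, forward 8.3 m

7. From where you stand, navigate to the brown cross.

turn left 74°, forward 13.6 m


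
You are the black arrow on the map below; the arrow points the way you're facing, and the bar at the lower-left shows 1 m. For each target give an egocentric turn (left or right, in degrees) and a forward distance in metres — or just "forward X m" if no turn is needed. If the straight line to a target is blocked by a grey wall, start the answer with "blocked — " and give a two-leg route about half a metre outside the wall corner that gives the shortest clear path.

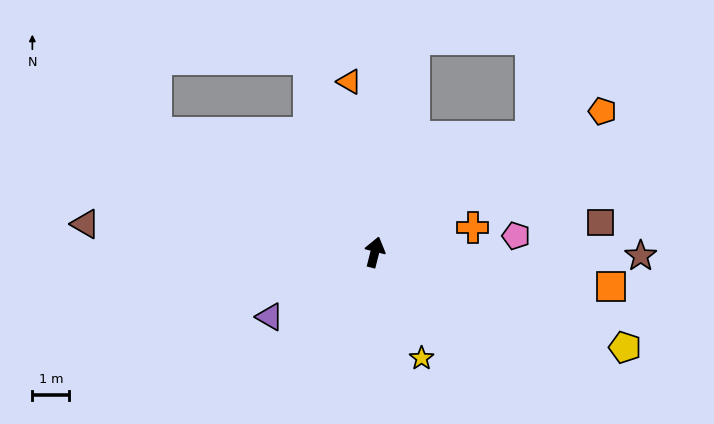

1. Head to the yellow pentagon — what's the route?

turn right 97°, forward 7.2 m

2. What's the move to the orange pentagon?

turn right 44°, forward 7.2 m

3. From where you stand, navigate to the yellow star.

turn right 142°, forward 3.1 m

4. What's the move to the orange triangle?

turn left 23°, forward 4.7 m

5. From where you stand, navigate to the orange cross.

turn right 62°, forward 2.7 m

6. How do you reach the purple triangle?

turn left 136°, forward 3.3 m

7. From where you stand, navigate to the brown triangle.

turn left 99°, forward 7.9 m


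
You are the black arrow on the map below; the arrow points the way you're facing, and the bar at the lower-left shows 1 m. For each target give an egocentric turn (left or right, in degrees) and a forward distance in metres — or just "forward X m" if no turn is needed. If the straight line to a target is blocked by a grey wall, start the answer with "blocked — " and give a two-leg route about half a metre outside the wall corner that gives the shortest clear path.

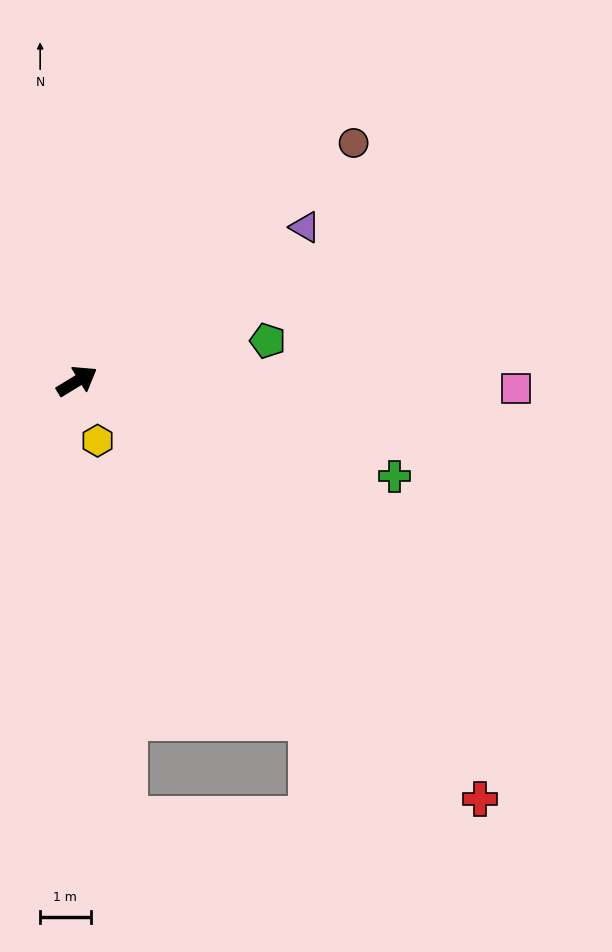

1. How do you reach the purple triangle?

turn left 3°, forward 5.4 m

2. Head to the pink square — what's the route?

turn right 32°, forward 8.7 m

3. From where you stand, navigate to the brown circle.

turn left 9°, forward 7.2 m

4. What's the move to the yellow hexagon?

turn right 102°, forward 1.2 m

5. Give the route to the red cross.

turn right 77°, forward 11.5 m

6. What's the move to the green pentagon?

turn right 20°, forward 3.9 m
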